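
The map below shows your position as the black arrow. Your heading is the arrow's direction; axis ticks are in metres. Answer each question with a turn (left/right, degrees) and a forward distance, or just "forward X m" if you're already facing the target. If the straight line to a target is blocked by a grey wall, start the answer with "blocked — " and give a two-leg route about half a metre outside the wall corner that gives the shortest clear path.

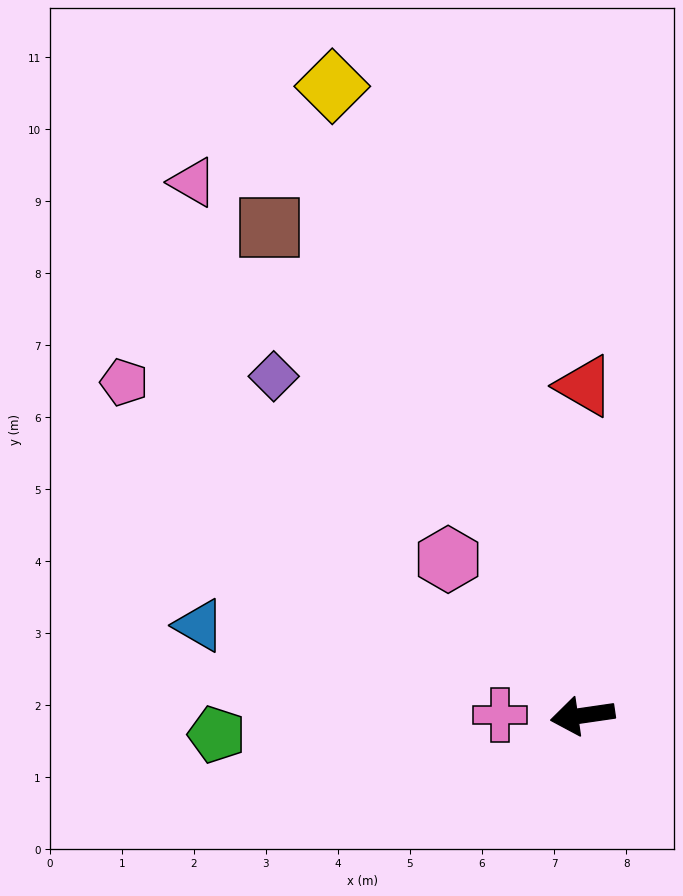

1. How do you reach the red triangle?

turn right 99°, forward 4.6 m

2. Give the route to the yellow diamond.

turn right 77°, forward 9.4 m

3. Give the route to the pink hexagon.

turn right 58°, forward 2.9 m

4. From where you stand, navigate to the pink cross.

turn right 9°, forward 1.1 m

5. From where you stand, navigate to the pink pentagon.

turn right 44°, forward 7.9 m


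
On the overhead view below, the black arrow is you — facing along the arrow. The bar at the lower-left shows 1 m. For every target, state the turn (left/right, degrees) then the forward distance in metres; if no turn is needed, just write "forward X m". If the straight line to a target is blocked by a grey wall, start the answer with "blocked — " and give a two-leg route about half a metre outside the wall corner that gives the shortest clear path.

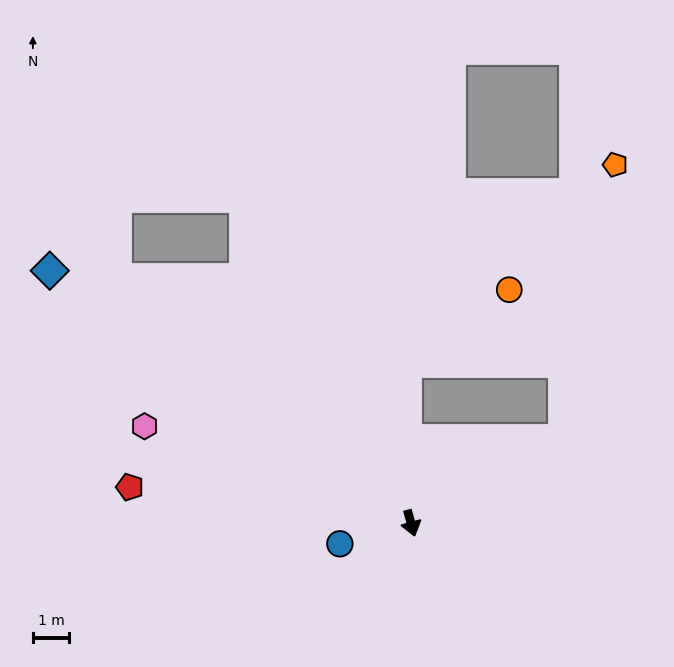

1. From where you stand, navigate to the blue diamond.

turn right 140°, forward 12.2 m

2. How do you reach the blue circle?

turn right 89°, forward 2.0 m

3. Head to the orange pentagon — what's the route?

blocked — turn left 103°, forward 4.8 m, then turn left 51°, forward 7.7 m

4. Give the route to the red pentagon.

turn right 113°, forward 7.8 m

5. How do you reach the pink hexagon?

turn right 126°, forward 7.8 m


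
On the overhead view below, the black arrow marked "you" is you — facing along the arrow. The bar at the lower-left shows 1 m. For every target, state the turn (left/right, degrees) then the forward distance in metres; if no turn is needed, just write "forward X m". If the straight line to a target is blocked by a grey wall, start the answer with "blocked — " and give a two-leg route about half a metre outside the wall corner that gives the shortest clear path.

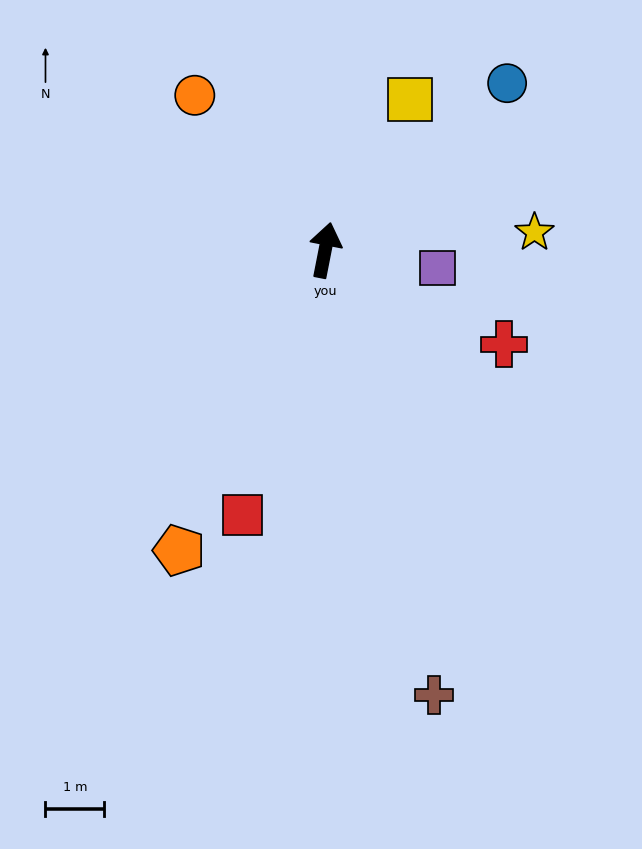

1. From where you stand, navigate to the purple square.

turn right 88°, forward 1.9 m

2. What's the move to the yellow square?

turn right 18°, forward 2.9 m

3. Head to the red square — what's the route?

turn left 174°, forward 4.7 m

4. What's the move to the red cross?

turn right 107°, forward 3.4 m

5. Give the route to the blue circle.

turn right 36°, forward 4.2 m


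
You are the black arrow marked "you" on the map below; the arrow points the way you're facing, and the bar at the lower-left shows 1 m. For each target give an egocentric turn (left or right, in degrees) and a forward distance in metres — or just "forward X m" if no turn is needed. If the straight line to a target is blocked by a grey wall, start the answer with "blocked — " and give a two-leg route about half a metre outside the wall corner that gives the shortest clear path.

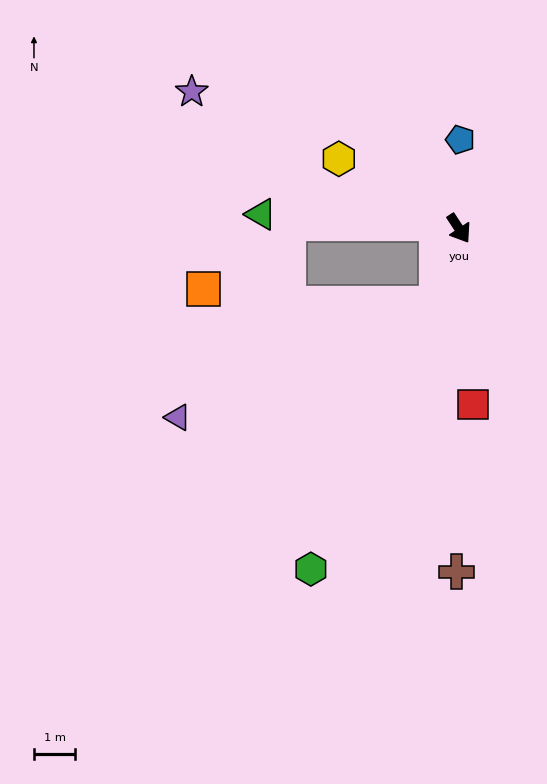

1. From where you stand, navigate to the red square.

turn right 29°, forward 4.3 m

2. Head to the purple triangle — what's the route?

blocked — turn right 50°, forward 1.9 m, then turn right 49°, forward 6.8 m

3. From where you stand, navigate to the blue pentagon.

turn left 146°, forward 2.1 m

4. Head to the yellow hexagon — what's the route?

turn right 153°, forward 3.4 m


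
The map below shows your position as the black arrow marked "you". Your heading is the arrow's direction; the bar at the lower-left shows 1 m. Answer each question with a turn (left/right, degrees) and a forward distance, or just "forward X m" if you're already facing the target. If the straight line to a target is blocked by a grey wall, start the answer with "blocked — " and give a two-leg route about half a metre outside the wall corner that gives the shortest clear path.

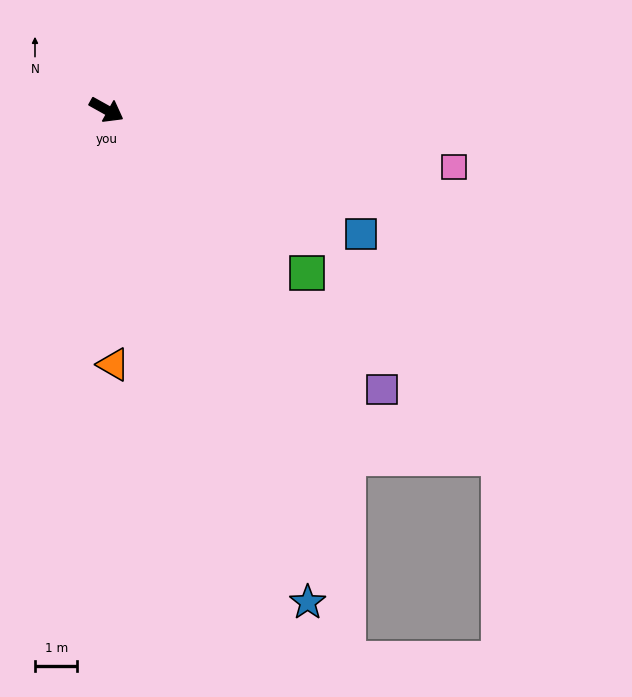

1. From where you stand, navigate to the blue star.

turn right 39°, forward 12.6 m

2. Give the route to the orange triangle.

turn right 59°, forward 6.0 m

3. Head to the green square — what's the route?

turn right 10°, forward 6.1 m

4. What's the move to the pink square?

turn left 20°, forward 8.3 m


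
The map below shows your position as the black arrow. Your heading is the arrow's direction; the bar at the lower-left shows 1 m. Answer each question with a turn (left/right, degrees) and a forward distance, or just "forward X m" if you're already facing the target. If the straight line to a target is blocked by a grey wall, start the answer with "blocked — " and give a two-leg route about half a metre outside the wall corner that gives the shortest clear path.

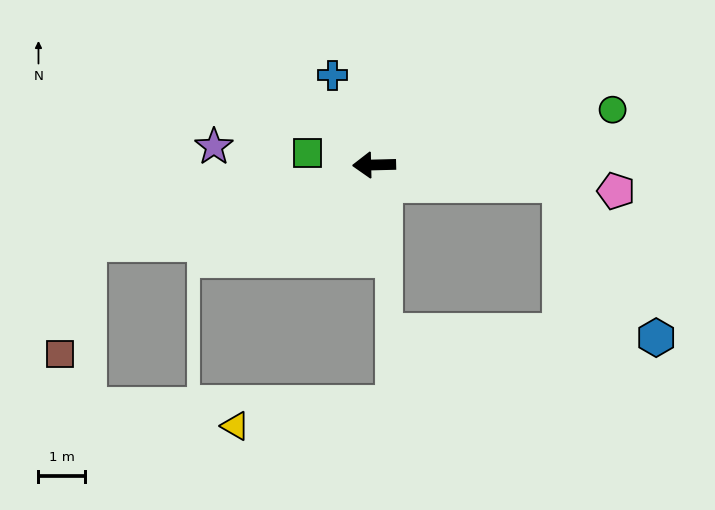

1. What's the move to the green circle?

turn right 168°, forward 5.3 m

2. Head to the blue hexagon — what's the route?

blocked — turn left 173°, forward 4.1 m, then turn right 53°, forward 3.9 m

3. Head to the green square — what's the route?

turn right 12°, forward 1.5 m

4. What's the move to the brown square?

blocked — turn left 14°, forward 6.4 m, then turn left 61°, forward 2.5 m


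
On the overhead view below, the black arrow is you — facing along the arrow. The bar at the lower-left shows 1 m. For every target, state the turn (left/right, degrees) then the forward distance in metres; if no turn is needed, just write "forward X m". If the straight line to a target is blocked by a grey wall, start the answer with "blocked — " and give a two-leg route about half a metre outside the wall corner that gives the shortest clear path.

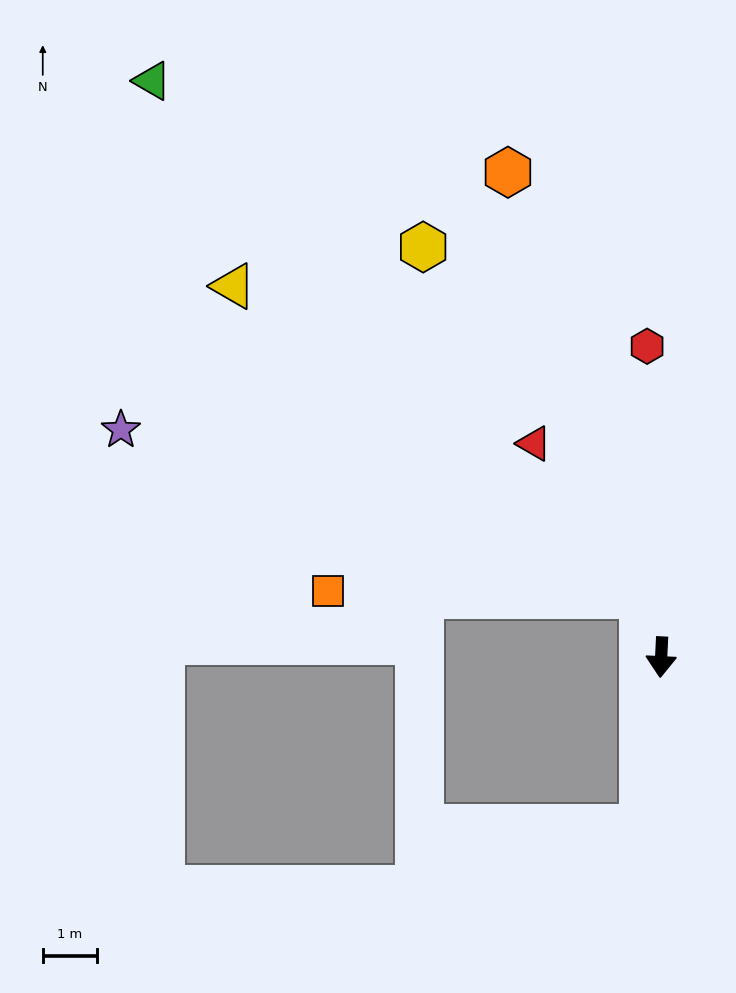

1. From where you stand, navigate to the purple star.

blocked — turn right 160°, forward 1.2 m, then turn left 55°, forward 10.2 m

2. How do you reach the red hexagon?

turn right 175°, forward 5.8 m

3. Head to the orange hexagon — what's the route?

turn right 160°, forward 9.4 m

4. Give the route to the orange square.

blocked — turn right 160°, forward 1.2 m, then turn left 72°, forward 5.8 m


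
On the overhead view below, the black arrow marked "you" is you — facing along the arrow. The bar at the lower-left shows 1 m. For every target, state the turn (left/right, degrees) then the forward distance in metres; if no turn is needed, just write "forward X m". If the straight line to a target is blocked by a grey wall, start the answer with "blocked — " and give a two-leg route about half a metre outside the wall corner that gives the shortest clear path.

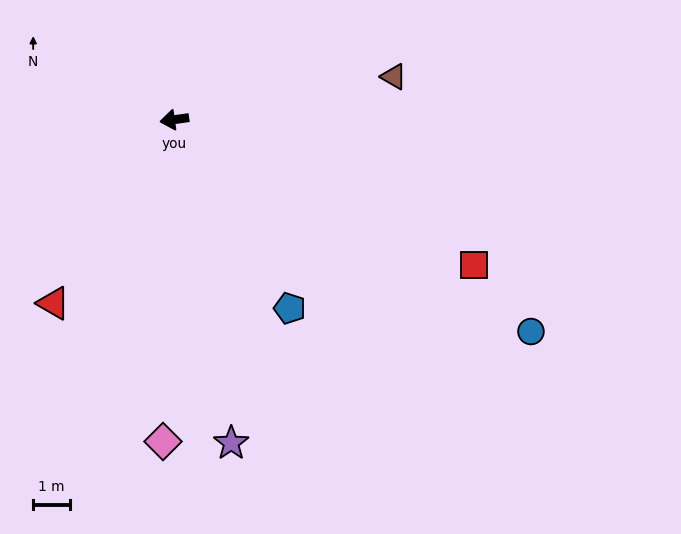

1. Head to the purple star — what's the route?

turn left 92°, forward 8.9 m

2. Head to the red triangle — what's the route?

turn left 49°, forward 6.0 m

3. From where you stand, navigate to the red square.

turn left 146°, forward 9.0 m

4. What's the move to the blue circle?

turn left 141°, forward 11.2 m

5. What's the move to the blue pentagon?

turn left 114°, forward 6.0 m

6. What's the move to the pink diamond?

turn left 80°, forward 8.7 m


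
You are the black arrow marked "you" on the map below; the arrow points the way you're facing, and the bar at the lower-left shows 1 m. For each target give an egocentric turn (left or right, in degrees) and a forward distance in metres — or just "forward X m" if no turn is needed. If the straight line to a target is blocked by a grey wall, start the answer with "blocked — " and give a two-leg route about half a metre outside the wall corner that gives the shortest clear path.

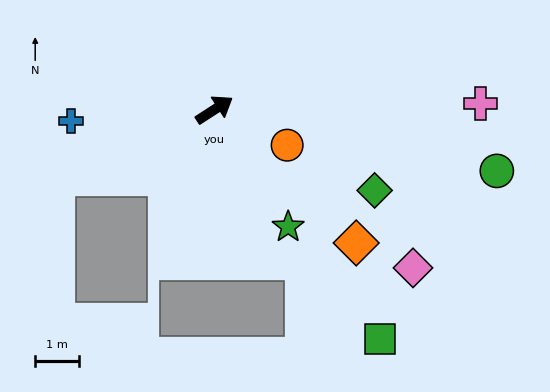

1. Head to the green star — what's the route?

turn right 91°, forward 3.2 m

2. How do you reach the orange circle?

turn right 59°, forward 1.9 m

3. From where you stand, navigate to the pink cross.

turn right 32°, forward 6.1 m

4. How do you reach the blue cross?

turn left 152°, forward 3.3 m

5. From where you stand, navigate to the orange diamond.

turn right 76°, forward 4.5 m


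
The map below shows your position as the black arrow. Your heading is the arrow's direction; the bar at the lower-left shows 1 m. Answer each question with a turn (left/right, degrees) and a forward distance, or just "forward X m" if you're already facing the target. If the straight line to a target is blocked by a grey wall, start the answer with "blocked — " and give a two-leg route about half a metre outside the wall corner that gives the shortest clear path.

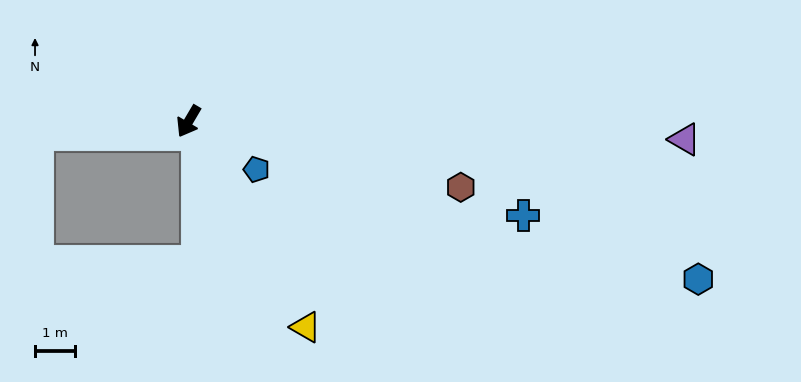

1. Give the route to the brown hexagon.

turn left 107°, forward 6.9 m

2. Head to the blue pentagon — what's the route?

turn left 85°, forward 2.1 m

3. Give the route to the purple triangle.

turn left 118°, forward 12.3 m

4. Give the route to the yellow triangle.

turn left 60°, forward 5.9 m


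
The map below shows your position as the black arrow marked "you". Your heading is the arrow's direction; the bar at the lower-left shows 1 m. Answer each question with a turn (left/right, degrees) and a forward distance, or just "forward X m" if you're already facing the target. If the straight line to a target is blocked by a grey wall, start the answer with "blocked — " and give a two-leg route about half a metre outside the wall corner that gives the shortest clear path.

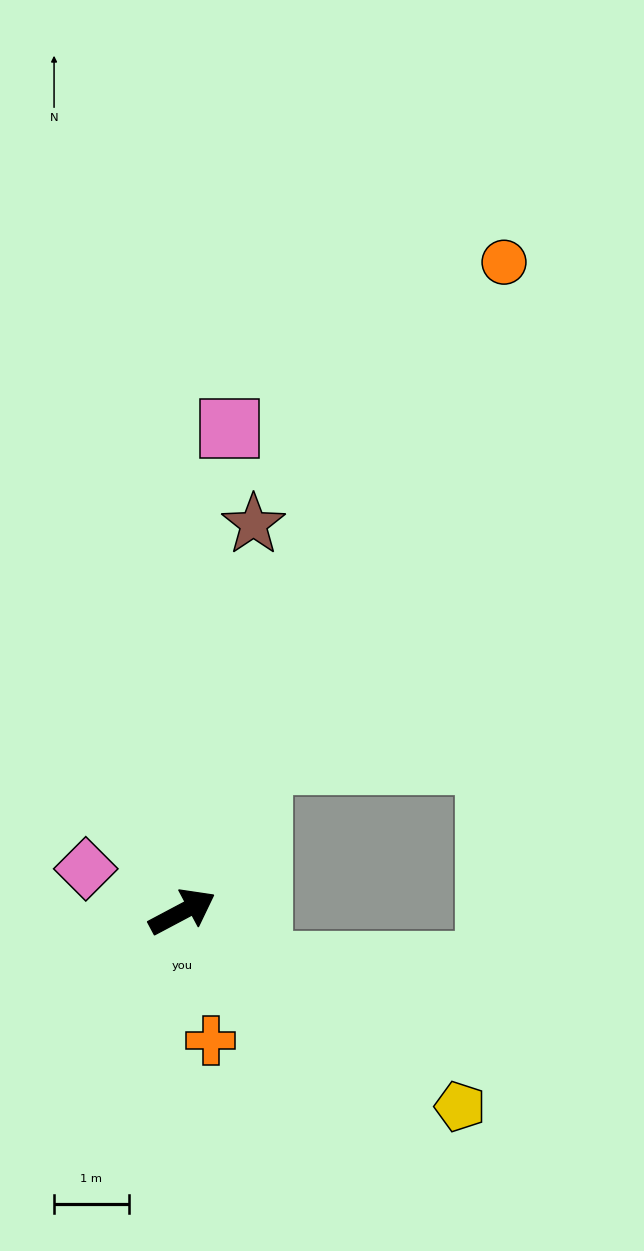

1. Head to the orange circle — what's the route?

turn left 36°, forward 9.7 m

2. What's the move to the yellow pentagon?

turn right 63°, forward 4.5 m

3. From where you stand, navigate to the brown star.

turn left 52°, forward 5.3 m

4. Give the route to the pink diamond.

turn left 128°, forward 1.4 m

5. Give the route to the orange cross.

turn right 105°, forward 1.8 m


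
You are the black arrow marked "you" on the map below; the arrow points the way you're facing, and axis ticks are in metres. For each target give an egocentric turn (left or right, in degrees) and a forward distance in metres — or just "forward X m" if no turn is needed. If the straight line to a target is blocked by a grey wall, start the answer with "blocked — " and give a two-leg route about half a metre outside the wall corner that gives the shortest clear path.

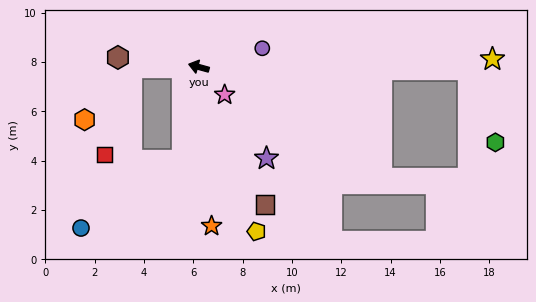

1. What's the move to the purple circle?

turn right 148°, forward 2.7 m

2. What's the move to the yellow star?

turn right 163°, forward 11.9 m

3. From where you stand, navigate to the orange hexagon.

blocked — turn left 16°, forward 2.7 m, then turn left 47°, forward 2.8 m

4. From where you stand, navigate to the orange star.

turn left 110°, forward 6.5 m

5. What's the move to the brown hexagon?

turn left 9°, forward 3.3 m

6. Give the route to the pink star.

turn left 148°, forward 1.5 m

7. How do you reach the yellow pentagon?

turn left 125°, forward 7.1 m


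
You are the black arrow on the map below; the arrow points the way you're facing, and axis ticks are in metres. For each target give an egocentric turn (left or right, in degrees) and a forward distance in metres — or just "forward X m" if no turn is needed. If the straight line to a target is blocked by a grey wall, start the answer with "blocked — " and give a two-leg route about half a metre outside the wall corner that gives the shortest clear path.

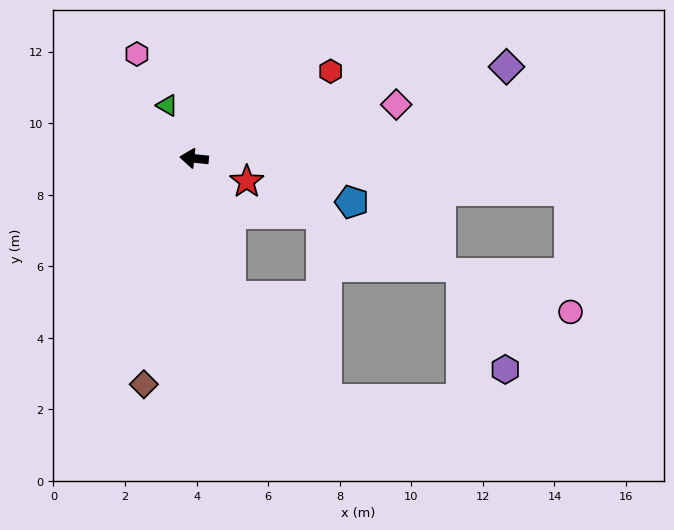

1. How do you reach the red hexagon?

turn right 141°, forward 4.5 m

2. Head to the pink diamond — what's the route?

turn right 159°, forward 5.8 m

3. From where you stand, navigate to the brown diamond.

turn left 83°, forward 6.5 m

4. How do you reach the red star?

turn left 162°, forward 1.6 m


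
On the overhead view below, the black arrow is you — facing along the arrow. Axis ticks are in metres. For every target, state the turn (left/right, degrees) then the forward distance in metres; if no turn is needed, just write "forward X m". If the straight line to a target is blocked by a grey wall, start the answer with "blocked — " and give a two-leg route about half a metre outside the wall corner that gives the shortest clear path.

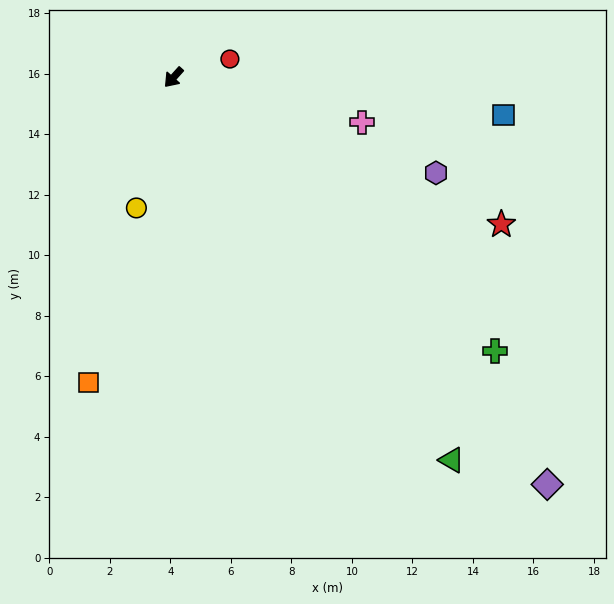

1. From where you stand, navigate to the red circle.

turn left 150°, forward 2.0 m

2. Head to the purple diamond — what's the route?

turn left 84°, forward 18.3 m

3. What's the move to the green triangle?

turn left 78°, forward 15.6 m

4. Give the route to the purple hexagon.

turn left 112°, forward 9.2 m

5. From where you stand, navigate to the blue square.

turn left 125°, forward 11.0 m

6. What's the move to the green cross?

turn left 91°, forward 14.0 m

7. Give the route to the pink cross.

turn left 118°, forward 6.4 m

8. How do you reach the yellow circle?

turn left 26°, forward 4.5 m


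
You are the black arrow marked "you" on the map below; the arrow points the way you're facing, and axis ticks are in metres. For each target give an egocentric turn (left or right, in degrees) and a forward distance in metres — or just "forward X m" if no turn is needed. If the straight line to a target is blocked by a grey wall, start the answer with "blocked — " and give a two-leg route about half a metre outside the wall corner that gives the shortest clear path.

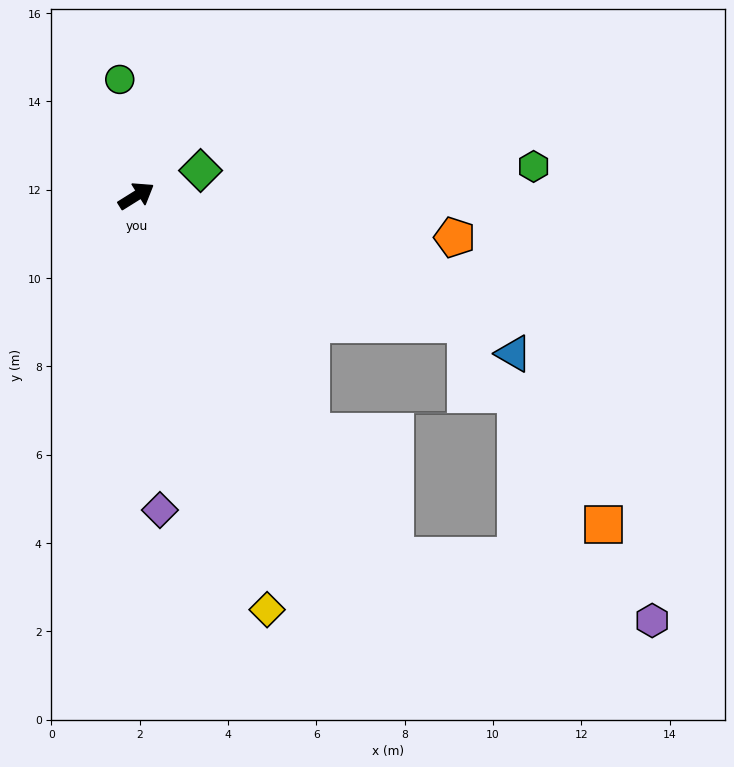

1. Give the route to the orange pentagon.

turn right 39°, forward 7.3 m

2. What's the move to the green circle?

turn left 66°, forward 2.7 m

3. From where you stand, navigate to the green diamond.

turn right 11°, forward 1.6 m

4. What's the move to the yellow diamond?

turn right 104°, forward 9.8 m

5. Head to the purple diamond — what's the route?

turn right 118°, forward 7.1 m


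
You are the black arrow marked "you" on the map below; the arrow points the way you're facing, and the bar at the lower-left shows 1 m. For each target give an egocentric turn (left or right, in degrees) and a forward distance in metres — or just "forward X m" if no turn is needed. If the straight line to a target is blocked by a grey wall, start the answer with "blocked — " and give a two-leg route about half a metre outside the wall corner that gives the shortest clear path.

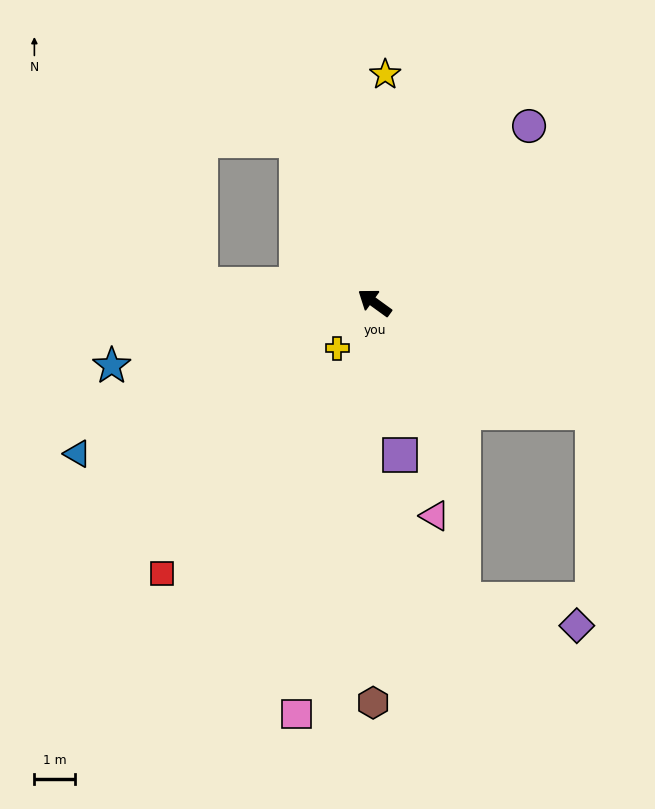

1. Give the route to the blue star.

turn left 49°, forward 6.6 m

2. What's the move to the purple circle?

turn right 95°, forward 5.7 m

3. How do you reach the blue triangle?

turn left 63°, forward 8.2 m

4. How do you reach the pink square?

turn left 115°, forward 10.2 m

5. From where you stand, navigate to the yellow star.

turn right 57°, forward 5.6 m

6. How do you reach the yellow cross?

turn left 87°, forward 1.4 m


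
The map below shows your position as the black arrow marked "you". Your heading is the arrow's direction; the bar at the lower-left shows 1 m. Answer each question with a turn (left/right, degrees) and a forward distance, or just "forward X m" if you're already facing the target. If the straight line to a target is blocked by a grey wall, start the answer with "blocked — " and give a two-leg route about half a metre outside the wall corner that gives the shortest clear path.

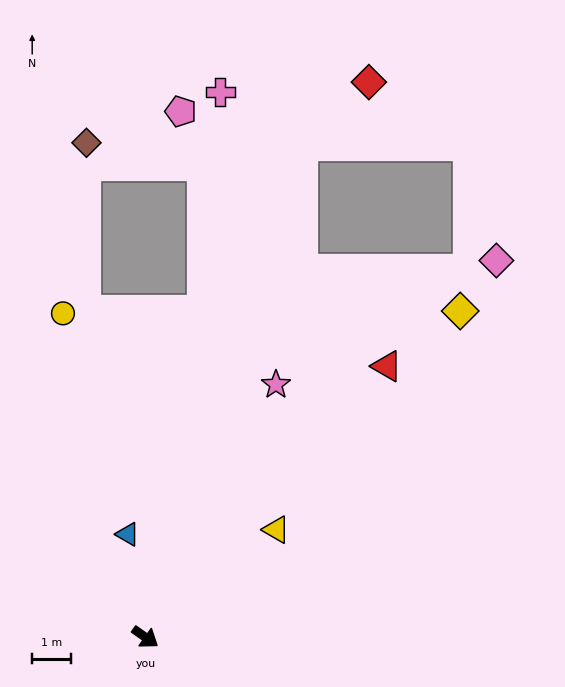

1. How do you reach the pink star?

turn left 98°, forward 7.3 m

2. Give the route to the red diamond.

blocked — turn left 108°, forward 13.3 m, then turn right 30°, forward 2.4 m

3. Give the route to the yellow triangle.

turn left 75°, forward 4.4 m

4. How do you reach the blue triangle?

turn left 135°, forward 2.7 m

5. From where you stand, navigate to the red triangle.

turn left 84°, forward 9.3 m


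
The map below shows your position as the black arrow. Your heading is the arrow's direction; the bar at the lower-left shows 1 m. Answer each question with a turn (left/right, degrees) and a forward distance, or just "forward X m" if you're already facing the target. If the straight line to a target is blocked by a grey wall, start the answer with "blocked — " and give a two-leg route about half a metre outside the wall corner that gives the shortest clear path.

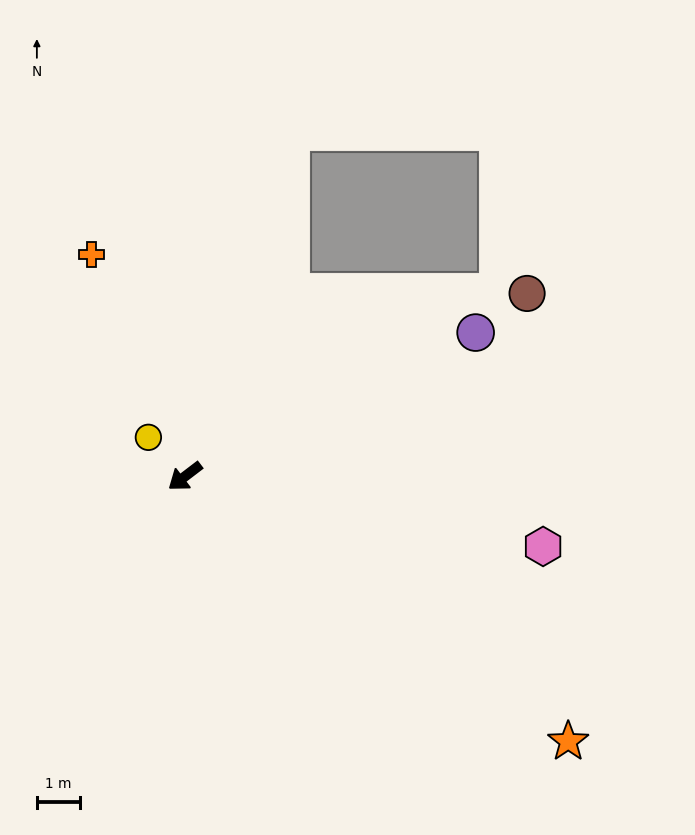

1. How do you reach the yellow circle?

turn right 84°, forward 1.2 m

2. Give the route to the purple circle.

turn left 169°, forward 7.5 m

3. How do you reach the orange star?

turn left 108°, forward 10.8 m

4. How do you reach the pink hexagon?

turn left 132°, forward 8.4 m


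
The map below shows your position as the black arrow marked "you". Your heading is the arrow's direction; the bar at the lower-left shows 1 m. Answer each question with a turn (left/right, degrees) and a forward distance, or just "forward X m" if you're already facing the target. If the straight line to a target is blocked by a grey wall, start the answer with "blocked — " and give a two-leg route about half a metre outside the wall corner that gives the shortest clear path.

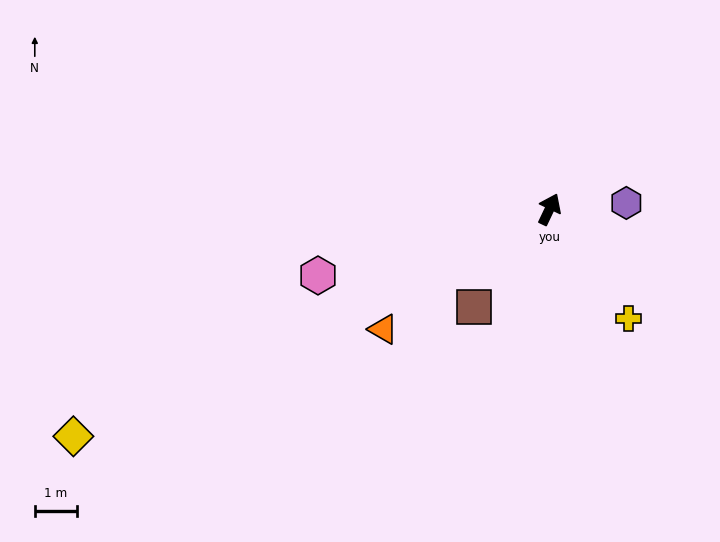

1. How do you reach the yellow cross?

turn right 119°, forward 3.2 m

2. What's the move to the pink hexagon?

turn left 131°, forward 5.7 m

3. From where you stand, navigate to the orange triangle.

turn left 151°, forward 4.9 m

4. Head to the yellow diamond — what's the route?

turn left 141°, forward 12.6 m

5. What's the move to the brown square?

turn left 168°, forward 3.0 m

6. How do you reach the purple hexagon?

turn right 60°, forward 1.8 m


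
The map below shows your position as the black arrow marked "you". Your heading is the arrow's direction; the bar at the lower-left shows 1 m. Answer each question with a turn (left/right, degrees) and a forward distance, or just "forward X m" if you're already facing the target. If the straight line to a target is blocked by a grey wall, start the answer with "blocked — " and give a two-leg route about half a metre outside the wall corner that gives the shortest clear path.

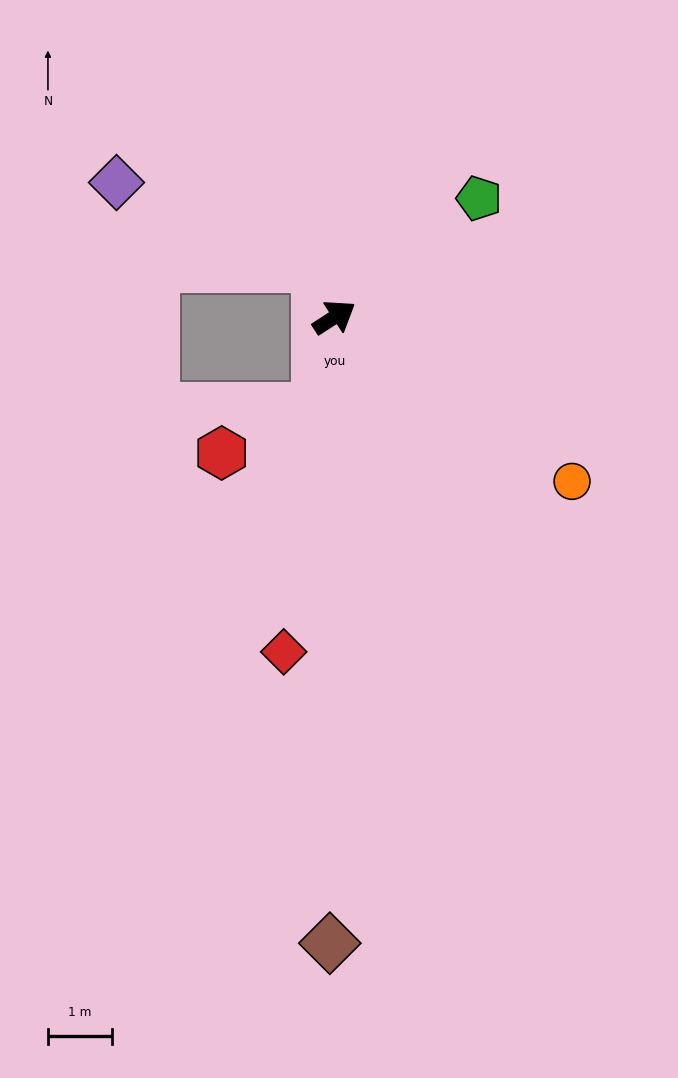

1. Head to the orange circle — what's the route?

turn right 68°, forward 4.5 m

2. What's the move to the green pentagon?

turn left 6°, forward 2.9 m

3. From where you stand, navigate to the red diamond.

turn right 132°, forward 5.3 m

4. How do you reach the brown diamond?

turn right 123°, forward 9.8 m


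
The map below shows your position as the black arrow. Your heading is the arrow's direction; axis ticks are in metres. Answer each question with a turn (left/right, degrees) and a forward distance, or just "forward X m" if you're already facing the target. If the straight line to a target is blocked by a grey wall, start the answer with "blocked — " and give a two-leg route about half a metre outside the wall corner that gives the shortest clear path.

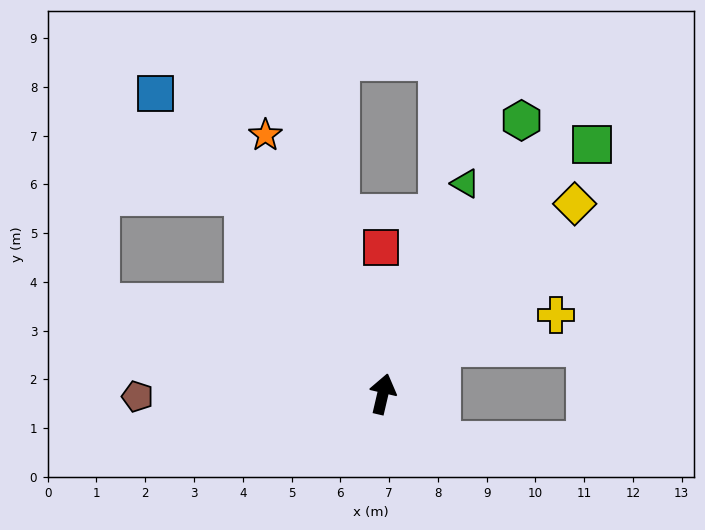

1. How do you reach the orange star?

turn left 38°, forward 5.8 m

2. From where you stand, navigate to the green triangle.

turn right 8°, forward 4.6 m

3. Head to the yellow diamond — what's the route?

turn right 32°, forward 5.5 m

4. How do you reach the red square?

turn left 14°, forward 3.0 m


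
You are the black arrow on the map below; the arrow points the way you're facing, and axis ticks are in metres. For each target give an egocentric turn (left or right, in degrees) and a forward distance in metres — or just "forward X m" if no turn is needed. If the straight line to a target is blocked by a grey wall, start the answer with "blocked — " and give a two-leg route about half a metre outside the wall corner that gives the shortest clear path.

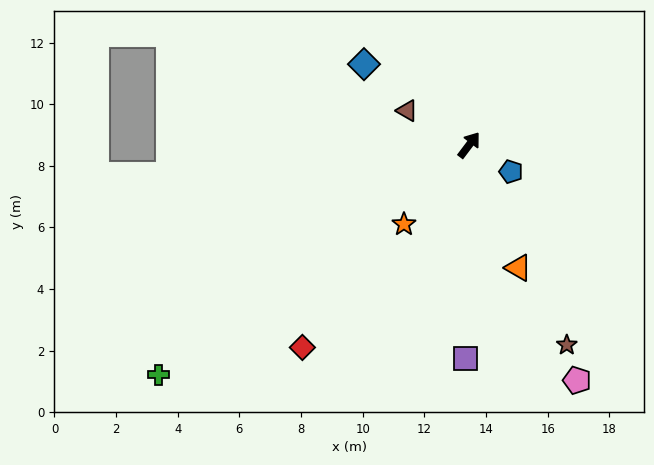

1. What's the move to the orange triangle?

turn right 121°, forward 4.3 m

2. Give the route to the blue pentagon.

turn right 85°, forward 1.6 m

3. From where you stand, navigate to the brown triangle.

turn left 98°, forward 2.3 m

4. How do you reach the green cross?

turn left 164°, forward 12.5 m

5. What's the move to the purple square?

turn right 144°, forward 6.9 m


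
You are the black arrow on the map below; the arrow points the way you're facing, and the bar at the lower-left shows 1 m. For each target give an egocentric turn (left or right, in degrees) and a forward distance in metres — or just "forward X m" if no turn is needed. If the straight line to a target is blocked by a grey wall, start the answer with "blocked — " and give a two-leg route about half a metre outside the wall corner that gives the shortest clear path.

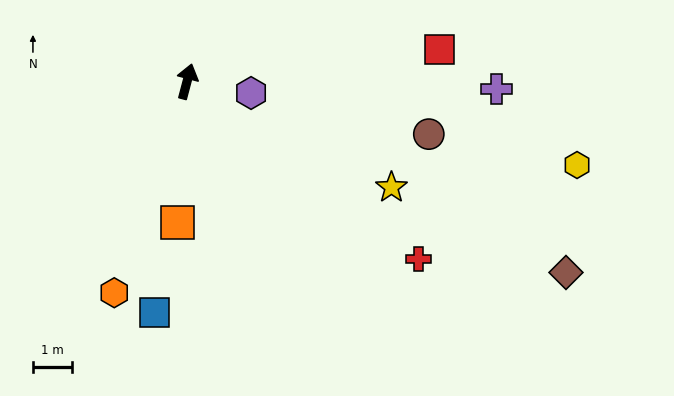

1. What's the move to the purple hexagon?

turn right 85°, forward 1.7 m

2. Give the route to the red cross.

turn right 113°, forward 7.4 m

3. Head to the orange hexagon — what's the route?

turn left 176°, forward 5.7 m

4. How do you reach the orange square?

turn right 169°, forward 3.6 m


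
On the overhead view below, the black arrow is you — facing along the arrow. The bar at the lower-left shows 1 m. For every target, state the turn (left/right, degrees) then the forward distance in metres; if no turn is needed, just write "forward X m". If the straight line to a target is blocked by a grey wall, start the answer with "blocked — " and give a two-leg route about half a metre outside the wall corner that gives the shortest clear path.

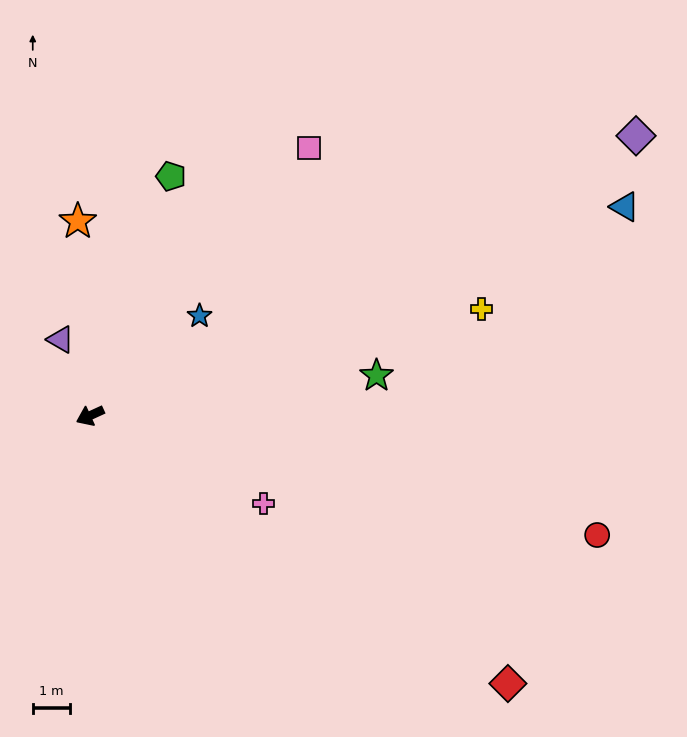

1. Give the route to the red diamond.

turn left 123°, forward 13.2 m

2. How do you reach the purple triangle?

turn right 93°, forward 2.2 m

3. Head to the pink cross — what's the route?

turn left 129°, forward 5.2 m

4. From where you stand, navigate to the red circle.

turn left 142°, forward 13.9 m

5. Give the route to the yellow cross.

turn left 171°, forward 10.8 m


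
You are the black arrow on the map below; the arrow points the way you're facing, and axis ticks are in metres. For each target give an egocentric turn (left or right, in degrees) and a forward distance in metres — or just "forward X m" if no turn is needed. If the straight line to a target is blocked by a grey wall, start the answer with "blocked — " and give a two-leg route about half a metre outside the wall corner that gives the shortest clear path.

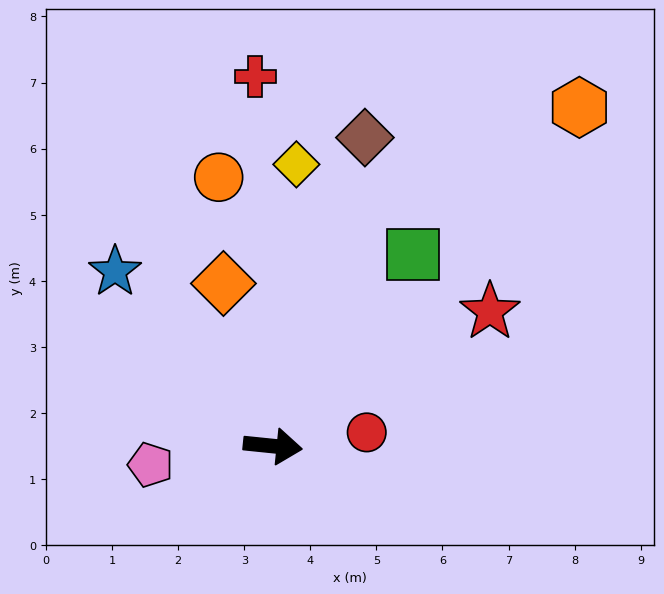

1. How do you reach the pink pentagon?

turn right 165°, forward 1.9 m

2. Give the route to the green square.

turn left 60°, forward 3.6 m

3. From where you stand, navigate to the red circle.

turn left 14°, forward 1.4 m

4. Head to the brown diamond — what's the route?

turn left 79°, forward 4.9 m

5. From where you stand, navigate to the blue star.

turn left 138°, forward 3.6 m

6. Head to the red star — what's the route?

turn left 38°, forward 3.9 m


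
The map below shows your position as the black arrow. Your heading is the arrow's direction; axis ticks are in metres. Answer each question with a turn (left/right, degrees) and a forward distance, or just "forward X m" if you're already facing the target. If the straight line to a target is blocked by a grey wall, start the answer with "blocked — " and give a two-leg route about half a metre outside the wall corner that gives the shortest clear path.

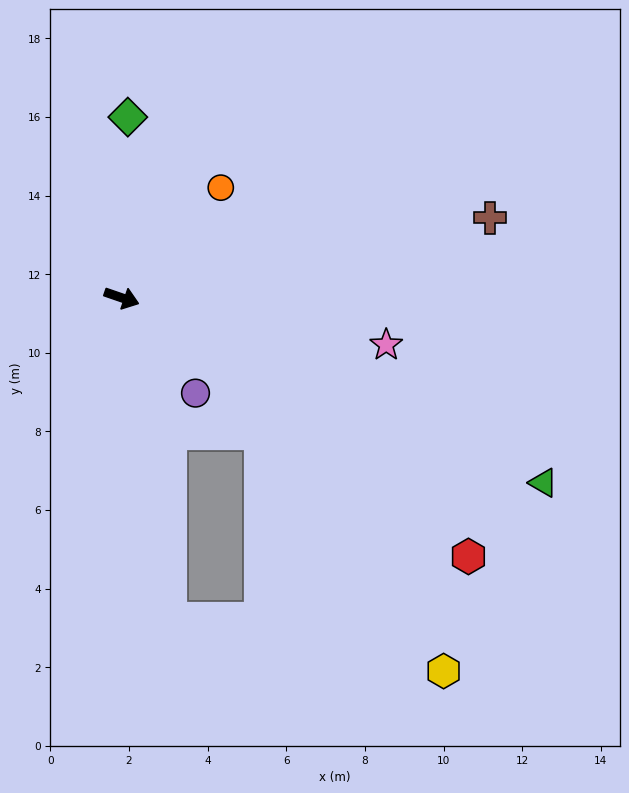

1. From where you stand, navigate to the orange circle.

turn left 67°, forward 3.8 m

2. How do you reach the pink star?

turn left 9°, forward 6.8 m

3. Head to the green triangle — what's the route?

turn right 5°, forward 11.7 m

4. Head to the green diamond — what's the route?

turn left 107°, forward 4.6 m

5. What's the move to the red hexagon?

turn right 18°, forward 11.0 m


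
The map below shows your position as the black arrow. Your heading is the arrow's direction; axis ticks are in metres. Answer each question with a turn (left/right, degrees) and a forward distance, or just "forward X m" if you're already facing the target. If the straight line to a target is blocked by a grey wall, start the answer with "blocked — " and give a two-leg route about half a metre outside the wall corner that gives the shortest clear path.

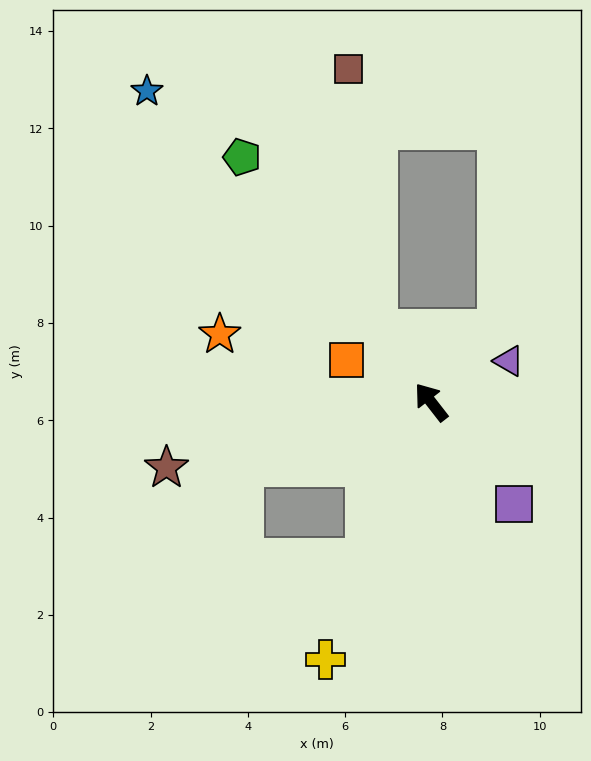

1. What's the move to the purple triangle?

turn right 100°, forward 1.8 m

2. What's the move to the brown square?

blocked — forward 1.9 m, then turn right 32°, forward 5.4 m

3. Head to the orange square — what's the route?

turn left 26°, forward 1.9 m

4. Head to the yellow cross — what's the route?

turn left 120°, forward 5.7 m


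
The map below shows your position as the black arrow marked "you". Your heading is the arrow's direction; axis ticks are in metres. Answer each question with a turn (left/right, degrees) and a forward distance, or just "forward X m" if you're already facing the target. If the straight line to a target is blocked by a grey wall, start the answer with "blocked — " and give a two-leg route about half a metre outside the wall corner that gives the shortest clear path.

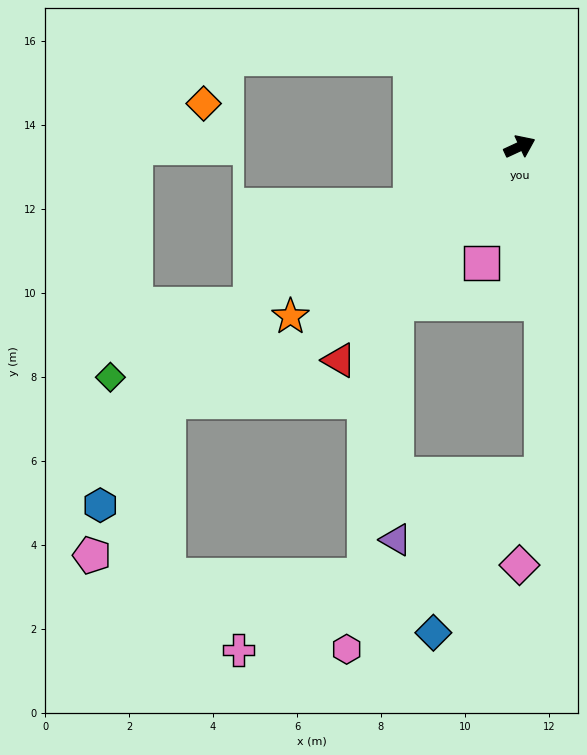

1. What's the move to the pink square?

turn right 133°, forward 2.9 m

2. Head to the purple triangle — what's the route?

blocked — turn right 153°, forward 4.8 m, then turn left 38°, forward 5.6 m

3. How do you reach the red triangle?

turn right 155°, forward 6.7 m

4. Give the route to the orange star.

turn right 168°, forward 6.8 m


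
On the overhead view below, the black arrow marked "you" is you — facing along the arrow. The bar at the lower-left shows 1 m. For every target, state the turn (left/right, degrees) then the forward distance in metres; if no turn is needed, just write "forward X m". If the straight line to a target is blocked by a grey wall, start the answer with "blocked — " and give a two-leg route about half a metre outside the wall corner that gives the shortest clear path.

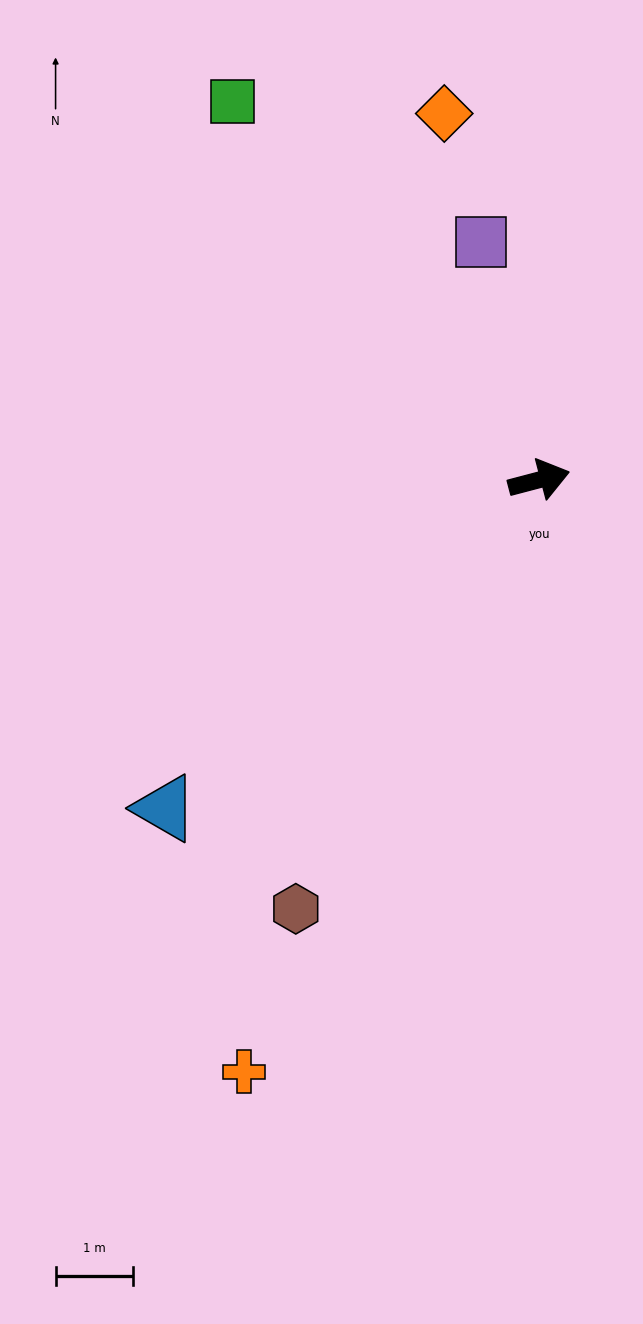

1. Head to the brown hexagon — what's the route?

turn right 134°, forward 6.4 m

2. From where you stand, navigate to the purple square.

turn left 89°, forward 3.2 m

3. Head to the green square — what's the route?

turn left 114°, forward 6.3 m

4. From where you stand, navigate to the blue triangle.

turn right 153°, forward 6.5 m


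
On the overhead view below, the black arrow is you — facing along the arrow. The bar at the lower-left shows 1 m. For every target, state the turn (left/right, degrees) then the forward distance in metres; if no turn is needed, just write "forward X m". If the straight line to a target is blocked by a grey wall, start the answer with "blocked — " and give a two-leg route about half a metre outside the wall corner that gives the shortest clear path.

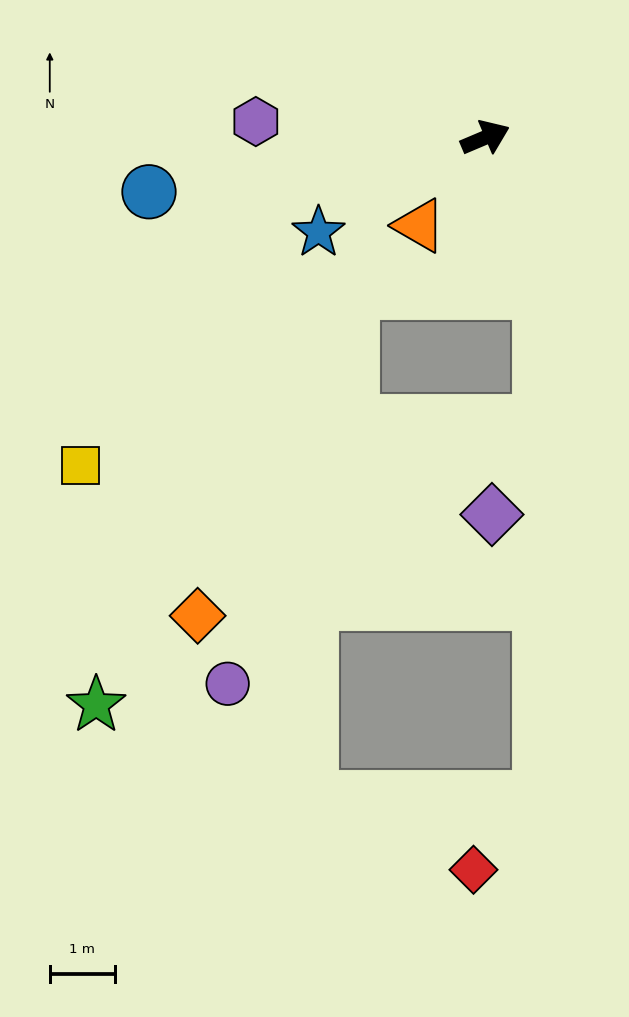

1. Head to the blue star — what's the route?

turn right 173°, forward 3.0 m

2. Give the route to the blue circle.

turn left 166°, forward 5.2 m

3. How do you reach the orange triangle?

turn right 150°, forward 1.7 m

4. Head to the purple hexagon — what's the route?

turn left 153°, forward 3.5 m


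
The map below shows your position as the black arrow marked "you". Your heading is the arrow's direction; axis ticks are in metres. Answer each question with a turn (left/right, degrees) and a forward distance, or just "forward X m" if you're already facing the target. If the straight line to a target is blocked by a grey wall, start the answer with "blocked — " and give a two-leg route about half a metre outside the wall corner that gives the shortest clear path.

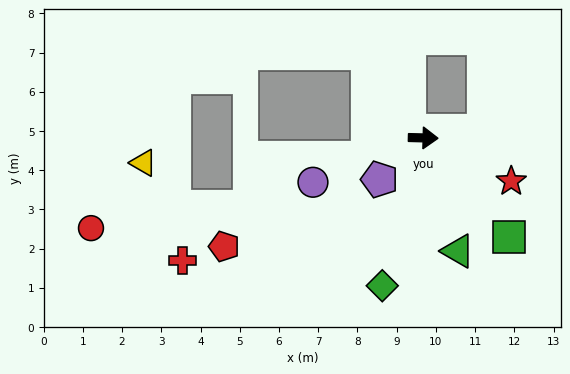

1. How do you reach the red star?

turn right 25°, forward 2.5 m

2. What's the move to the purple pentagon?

turn right 135°, forward 1.5 m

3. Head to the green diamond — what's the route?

turn right 104°, forward 3.9 m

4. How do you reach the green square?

turn right 48°, forward 3.3 m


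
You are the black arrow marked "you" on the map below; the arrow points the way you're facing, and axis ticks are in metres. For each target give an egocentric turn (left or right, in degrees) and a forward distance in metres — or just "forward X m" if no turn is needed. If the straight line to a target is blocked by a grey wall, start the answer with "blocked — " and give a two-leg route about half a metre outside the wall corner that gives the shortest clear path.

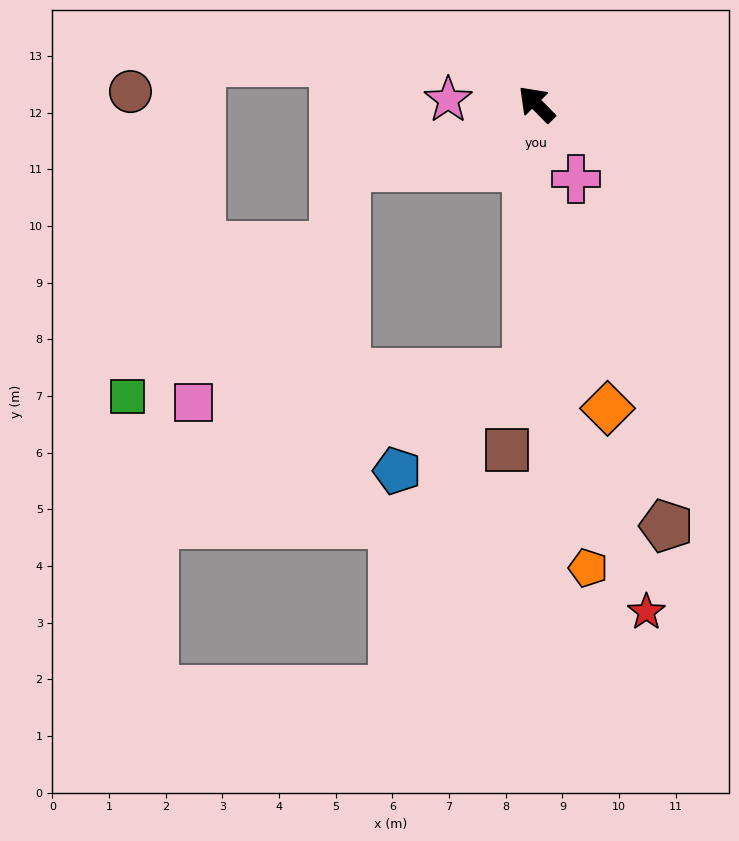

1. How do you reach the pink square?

blocked — turn left 133°, forward 4.7 m, then turn right 82°, forward 5.9 m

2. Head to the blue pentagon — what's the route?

blocked — turn left 133°, forward 4.7 m, then turn right 50°, forward 2.9 m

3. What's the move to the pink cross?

turn left 163°, forward 1.5 m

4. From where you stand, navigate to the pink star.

turn left 43°, forward 1.6 m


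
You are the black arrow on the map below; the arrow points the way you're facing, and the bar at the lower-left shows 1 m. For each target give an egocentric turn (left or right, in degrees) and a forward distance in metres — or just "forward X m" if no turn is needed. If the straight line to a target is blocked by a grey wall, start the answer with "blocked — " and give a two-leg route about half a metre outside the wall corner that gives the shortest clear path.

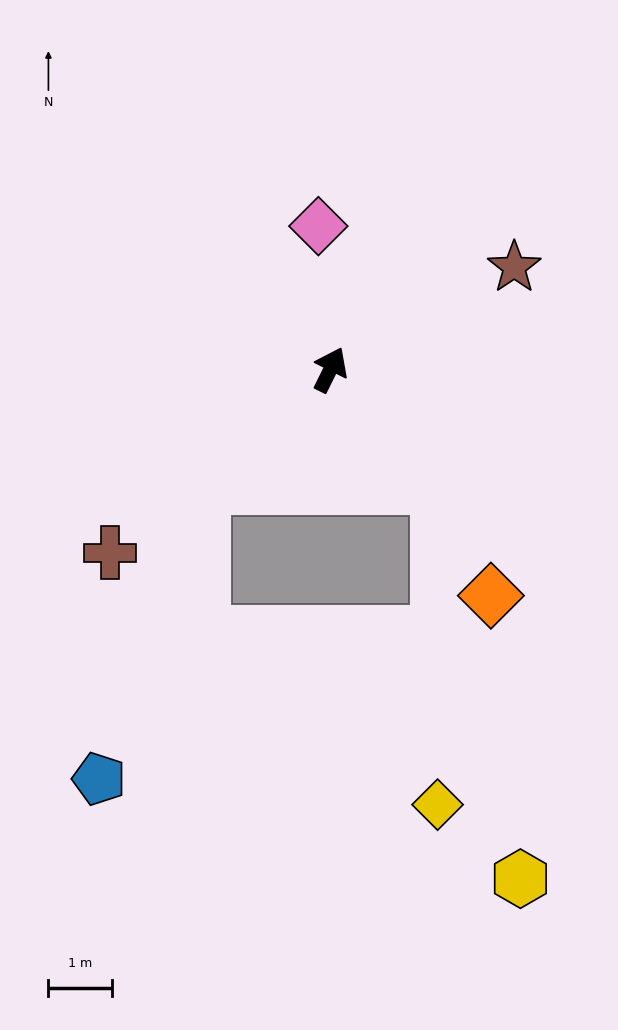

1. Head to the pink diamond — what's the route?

turn left 31°, forward 2.3 m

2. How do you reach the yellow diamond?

blocked — turn right 111°, forward 2.5 m, then turn right 43°, forward 5.0 m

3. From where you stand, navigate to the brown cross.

turn left 156°, forward 4.5 m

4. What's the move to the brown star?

turn right 35°, forward 3.3 m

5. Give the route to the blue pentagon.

blocked — turn left 159°, forward 2.7 m, then turn left 28°, forward 4.8 m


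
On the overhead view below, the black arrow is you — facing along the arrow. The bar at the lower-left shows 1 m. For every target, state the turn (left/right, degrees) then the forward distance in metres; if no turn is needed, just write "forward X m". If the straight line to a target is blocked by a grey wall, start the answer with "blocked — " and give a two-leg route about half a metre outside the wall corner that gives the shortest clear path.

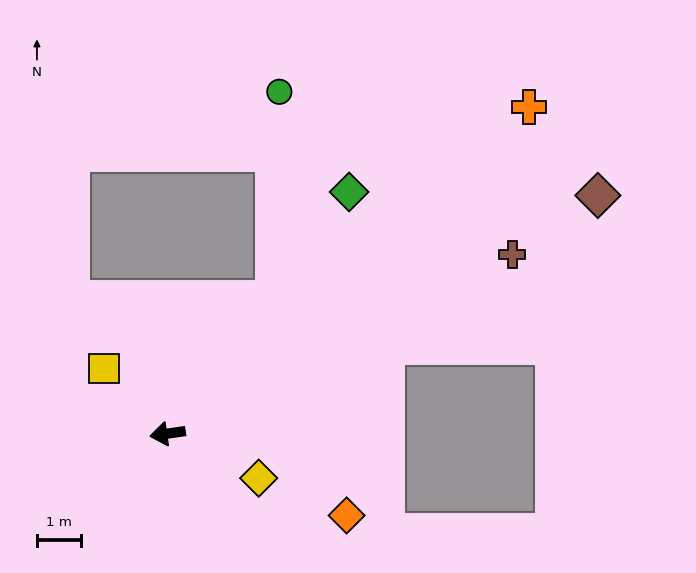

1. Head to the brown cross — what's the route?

turn right 161°, forward 8.9 m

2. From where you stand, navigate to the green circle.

blocked — turn right 136°, forward 3.9 m, then turn left 36°, forward 4.7 m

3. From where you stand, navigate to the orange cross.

turn right 146°, forward 11.1 m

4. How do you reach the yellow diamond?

turn left 146°, forward 2.3 m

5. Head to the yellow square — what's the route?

turn right 54°, forward 2.1 m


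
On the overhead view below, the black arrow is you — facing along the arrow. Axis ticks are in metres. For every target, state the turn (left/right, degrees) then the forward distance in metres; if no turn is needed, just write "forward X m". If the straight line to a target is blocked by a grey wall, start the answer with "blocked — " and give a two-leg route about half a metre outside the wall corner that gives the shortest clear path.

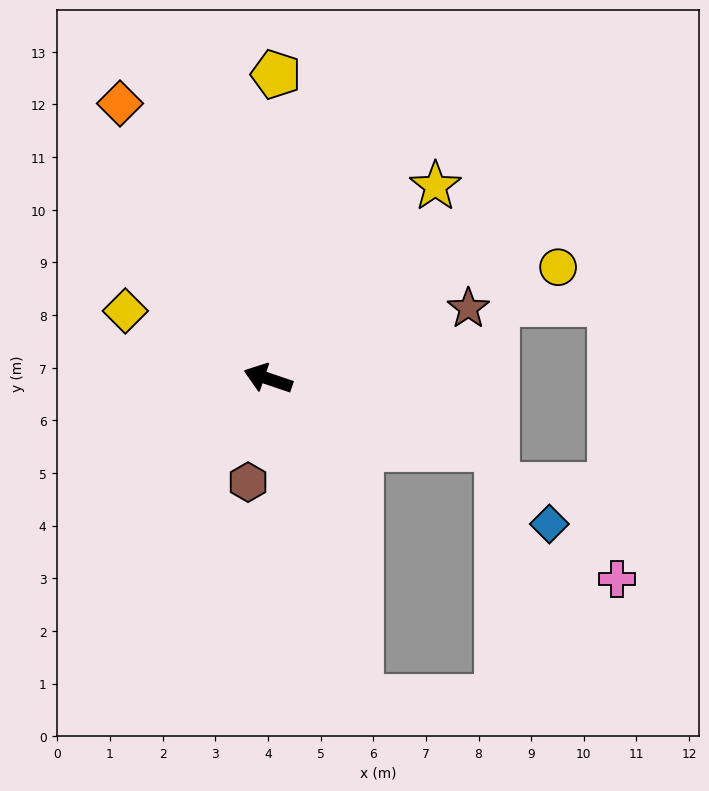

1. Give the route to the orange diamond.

turn right 43°, forward 5.9 m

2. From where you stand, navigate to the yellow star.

turn right 112°, forward 4.8 m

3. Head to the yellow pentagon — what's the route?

turn right 73°, forward 5.8 m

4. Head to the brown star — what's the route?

turn right 142°, forward 4.0 m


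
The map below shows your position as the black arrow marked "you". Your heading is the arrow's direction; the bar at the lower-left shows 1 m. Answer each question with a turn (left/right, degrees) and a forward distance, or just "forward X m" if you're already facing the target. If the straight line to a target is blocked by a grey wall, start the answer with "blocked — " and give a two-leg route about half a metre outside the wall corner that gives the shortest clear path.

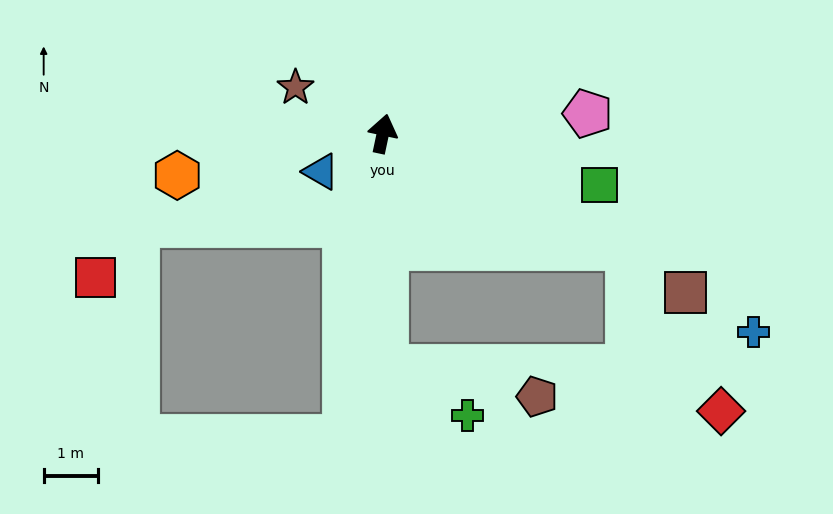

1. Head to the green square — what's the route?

turn right 91°, forward 4.1 m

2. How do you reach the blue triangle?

turn left 133°, forward 1.3 m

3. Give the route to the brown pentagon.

blocked — turn right 167°, forward 4.3 m, then turn left 78°, forward 2.8 m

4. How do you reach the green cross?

blocked — turn right 167°, forward 4.3 m, then turn left 59°, forward 1.7 m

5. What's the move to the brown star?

turn left 74°, forward 1.8 m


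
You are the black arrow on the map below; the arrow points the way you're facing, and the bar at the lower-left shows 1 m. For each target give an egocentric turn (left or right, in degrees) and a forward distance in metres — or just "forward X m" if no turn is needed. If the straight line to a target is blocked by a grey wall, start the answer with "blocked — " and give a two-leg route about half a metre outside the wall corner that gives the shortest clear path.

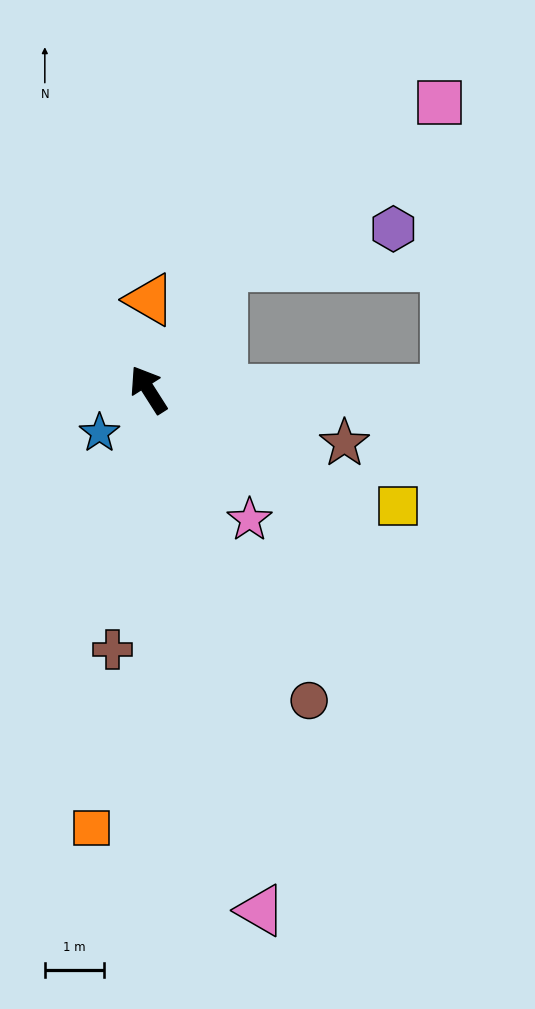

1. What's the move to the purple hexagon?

blocked — turn right 63°, forward 2.4 m, then turn right 47°, forward 2.9 m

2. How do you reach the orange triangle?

turn right 33°, forward 1.5 m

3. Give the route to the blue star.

turn left 99°, forward 1.1 m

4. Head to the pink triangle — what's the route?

turn left 160°, forward 9.0 m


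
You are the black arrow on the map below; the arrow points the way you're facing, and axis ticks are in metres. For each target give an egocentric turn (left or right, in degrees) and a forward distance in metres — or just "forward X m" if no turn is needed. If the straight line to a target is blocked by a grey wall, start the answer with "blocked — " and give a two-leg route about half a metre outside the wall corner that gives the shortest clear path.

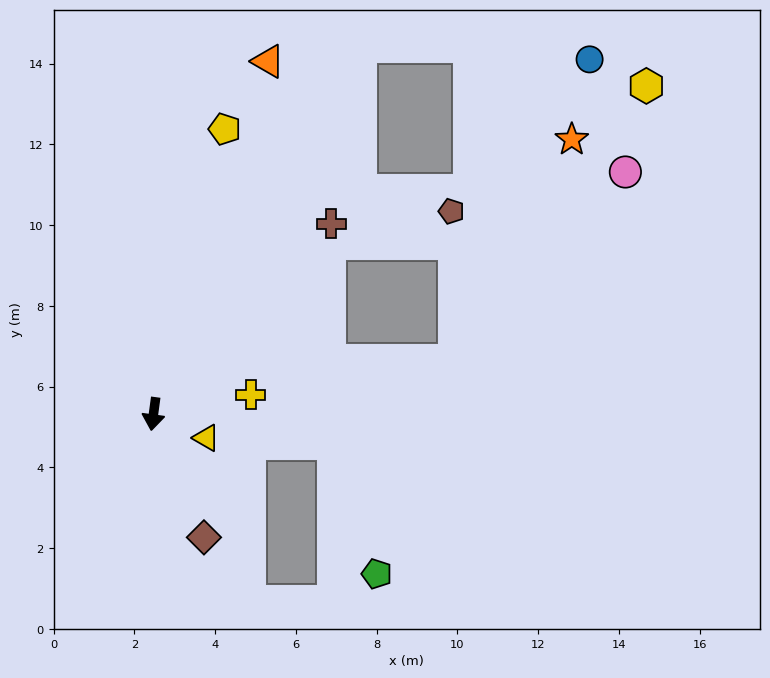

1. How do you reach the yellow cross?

turn left 109°, forward 2.5 m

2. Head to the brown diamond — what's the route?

turn left 30°, forward 3.3 m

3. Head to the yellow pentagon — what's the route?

turn left 174°, forward 7.3 m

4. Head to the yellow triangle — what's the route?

turn left 73°, forward 1.4 m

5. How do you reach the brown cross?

turn left 145°, forward 6.5 m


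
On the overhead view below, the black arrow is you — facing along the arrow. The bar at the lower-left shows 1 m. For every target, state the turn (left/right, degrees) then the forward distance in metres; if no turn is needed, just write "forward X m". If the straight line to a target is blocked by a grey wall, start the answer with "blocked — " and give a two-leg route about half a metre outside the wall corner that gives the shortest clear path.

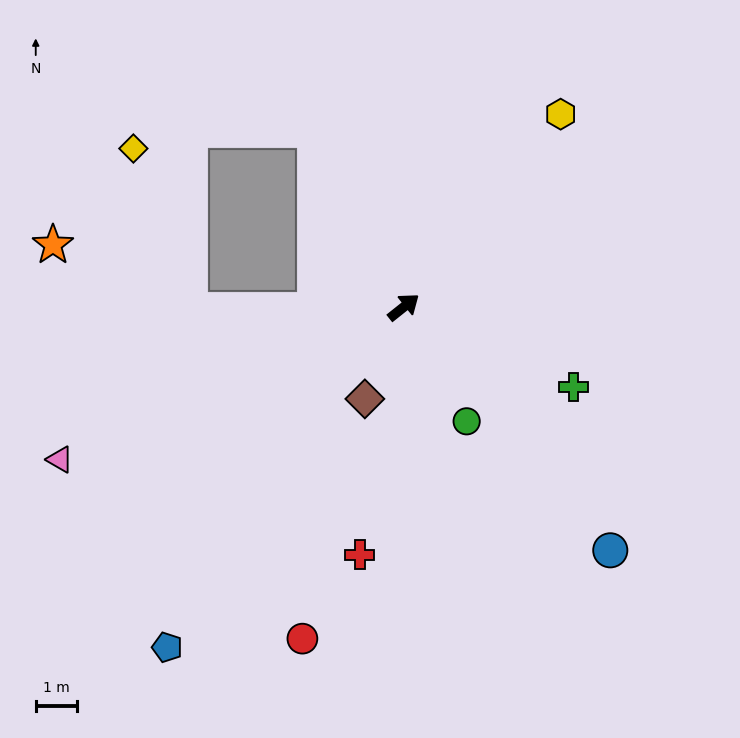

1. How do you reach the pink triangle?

turn left 165°, forward 9.1 m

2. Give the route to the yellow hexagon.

turn left 12°, forward 6.0 m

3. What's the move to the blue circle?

turn right 88°, forward 7.8 m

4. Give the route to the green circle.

turn right 100°, forward 3.2 m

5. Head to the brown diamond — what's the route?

turn right 151°, forward 2.4 m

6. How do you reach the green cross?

turn right 64°, forward 4.6 m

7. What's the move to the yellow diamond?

blocked — turn left 142°, forward 5.2 m, then turn right 71°, forward 4.1 m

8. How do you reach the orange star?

blocked — turn left 142°, forward 5.2 m, then turn right 26°, forward 3.7 m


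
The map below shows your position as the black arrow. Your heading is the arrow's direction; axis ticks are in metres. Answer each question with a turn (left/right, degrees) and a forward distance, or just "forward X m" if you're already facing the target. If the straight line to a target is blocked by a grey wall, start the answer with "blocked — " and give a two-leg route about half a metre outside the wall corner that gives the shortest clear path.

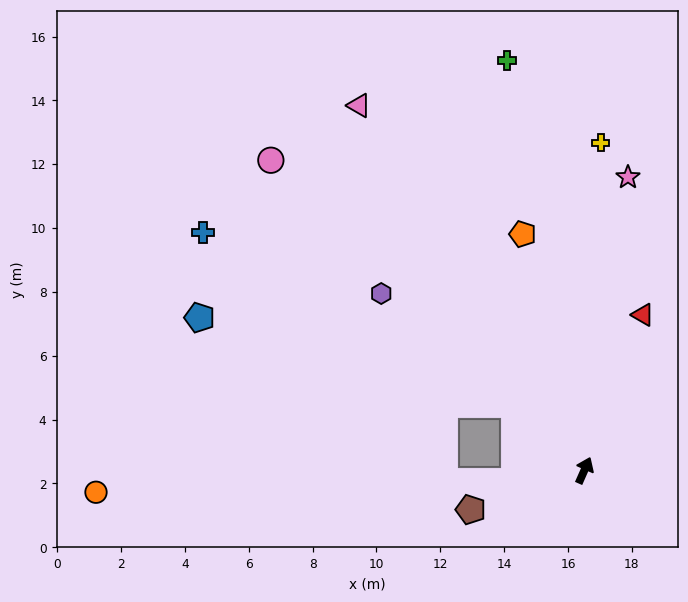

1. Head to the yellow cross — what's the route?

turn left 21°, forward 10.3 m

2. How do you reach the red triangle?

turn left 3°, forward 5.2 m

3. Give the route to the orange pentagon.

turn left 38°, forward 7.6 m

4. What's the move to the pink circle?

turn left 69°, forward 13.8 m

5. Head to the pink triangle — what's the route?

turn left 56°, forward 13.4 m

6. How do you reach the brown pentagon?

turn left 133°, forward 3.8 m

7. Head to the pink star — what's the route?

turn left 15°, forward 9.3 m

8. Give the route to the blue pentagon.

blocked — turn left 71°, forward 3.0 m, then turn left 27°, forward 10.2 m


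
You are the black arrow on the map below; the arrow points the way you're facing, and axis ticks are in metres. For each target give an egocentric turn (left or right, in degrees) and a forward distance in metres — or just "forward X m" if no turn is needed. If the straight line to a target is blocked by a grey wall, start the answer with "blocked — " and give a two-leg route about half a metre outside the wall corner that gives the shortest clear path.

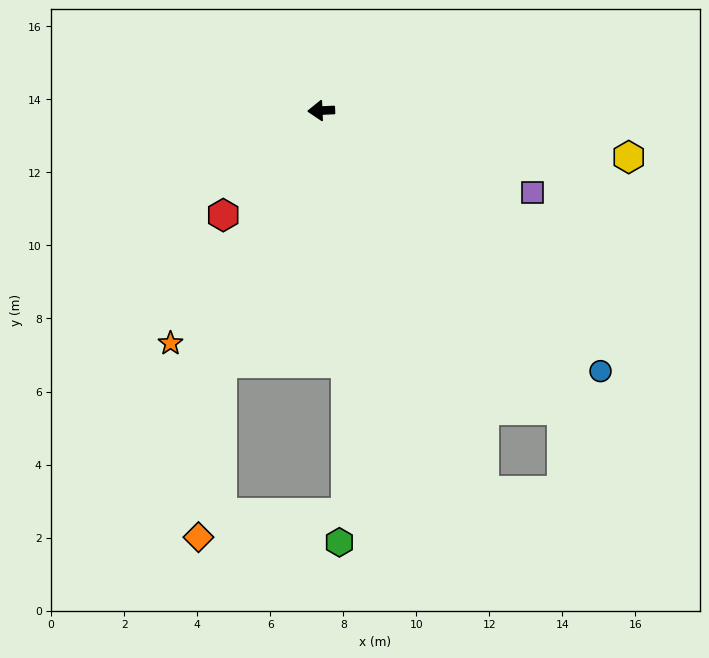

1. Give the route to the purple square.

turn left 156°, forward 6.2 m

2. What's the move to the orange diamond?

blocked — turn left 66°, forward 7.4 m, then turn left 14°, forward 4.8 m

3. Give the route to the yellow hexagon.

turn left 169°, forward 8.5 m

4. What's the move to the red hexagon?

turn left 44°, forward 3.9 m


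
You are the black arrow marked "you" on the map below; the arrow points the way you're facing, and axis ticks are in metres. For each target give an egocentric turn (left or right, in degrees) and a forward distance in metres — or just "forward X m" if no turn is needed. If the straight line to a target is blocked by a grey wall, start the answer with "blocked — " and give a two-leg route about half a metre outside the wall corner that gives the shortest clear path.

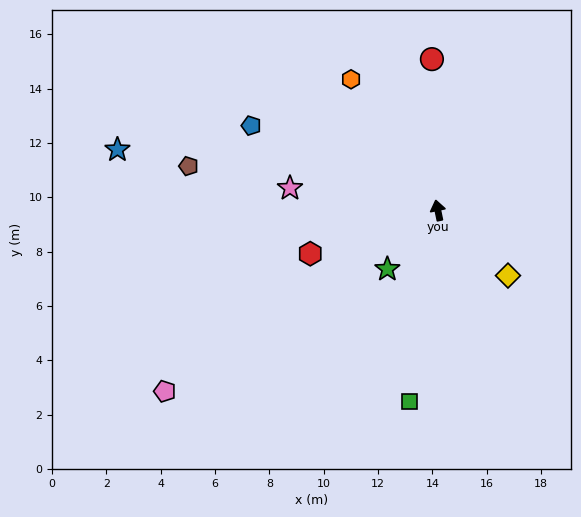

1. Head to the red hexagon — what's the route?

turn left 97°, forward 5.0 m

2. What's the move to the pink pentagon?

turn left 112°, forward 12.1 m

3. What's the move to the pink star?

turn left 70°, forward 5.5 m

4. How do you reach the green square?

turn left 160°, forward 7.1 m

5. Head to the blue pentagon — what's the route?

turn left 54°, forward 7.5 m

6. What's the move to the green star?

turn left 128°, forward 2.9 m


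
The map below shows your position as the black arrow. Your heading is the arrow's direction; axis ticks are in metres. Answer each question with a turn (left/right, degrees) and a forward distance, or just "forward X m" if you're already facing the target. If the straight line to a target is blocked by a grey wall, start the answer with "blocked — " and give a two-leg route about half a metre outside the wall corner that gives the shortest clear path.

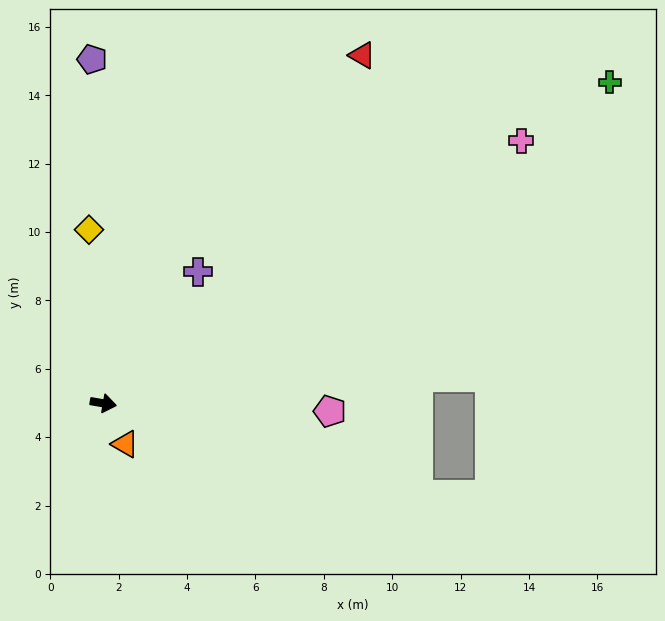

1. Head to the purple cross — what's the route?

turn left 64°, forward 4.7 m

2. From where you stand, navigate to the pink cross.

turn left 42°, forward 14.4 m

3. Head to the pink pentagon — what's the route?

turn left 8°, forward 6.6 m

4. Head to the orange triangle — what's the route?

turn right 52°, forward 1.4 m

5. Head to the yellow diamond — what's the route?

turn left 104°, forward 5.1 m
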